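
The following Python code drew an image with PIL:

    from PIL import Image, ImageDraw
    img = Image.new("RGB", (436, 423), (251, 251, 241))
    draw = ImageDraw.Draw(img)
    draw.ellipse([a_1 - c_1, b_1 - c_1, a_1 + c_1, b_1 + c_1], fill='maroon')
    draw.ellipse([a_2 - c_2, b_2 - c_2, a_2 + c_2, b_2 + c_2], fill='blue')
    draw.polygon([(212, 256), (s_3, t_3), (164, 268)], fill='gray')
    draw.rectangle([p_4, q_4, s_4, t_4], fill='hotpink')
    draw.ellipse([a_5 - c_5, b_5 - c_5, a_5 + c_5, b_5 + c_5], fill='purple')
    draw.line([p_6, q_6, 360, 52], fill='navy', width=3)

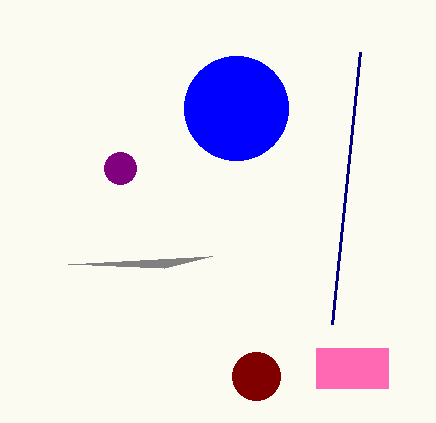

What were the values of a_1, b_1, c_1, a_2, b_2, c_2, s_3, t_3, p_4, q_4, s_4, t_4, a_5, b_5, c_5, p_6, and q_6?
a_1 = 256; b_1 = 376; c_1 = 24; a_2 = 236; b_2 = 108; c_2 = 52; s_3 = 68; t_3 = 264; p_4 = 316; q_4 = 348; s_4 = 388; t_4 = 388; a_5 = 120; b_5 = 168; c_5 = 16; p_6 = 332; q_6 = 324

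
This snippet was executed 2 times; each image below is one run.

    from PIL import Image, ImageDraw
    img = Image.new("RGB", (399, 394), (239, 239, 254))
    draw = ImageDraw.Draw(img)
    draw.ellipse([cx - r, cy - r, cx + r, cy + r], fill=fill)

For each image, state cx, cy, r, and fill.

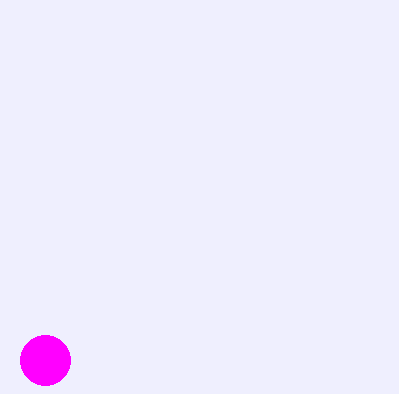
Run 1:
cx = 45, cy = 360, r = 25, fill = 'magenta'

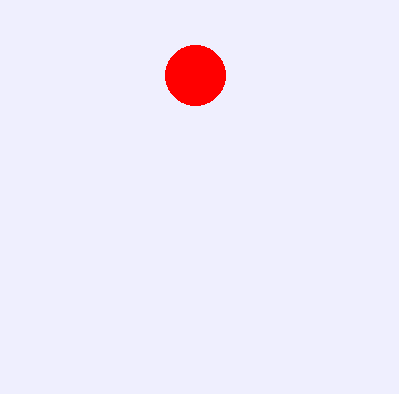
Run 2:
cx = 195, cy = 75, r = 30, fill = 'red'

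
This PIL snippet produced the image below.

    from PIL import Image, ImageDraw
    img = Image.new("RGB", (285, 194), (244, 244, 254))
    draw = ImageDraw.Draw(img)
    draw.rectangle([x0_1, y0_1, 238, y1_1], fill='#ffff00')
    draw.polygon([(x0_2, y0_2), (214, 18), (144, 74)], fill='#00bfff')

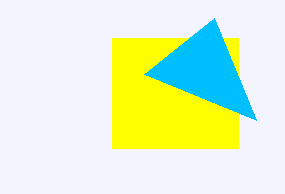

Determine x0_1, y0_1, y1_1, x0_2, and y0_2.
x0_1 = 112
y0_1 = 38
y1_1 = 148
x0_2 = 256
y0_2 = 120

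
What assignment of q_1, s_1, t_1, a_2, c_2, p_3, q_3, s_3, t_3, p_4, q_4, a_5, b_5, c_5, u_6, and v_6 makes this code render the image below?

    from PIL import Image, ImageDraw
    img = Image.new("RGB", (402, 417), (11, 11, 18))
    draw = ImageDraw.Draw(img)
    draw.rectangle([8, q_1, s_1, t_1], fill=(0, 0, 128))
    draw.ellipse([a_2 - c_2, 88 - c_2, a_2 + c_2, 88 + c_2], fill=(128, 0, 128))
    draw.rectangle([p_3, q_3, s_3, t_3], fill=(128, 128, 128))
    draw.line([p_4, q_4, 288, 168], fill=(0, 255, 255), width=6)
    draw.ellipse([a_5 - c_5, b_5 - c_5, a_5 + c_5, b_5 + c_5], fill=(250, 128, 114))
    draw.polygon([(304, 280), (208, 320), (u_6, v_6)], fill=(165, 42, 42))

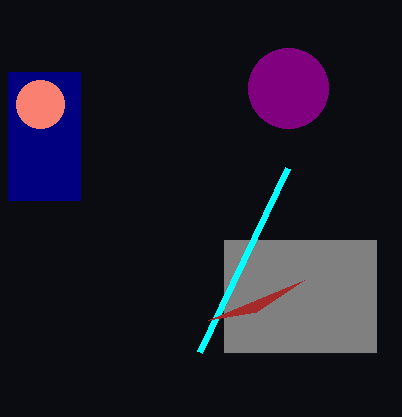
q_1 = 72
s_1 = 80
t_1 = 200
a_2 = 288
c_2 = 40
p_3 = 224
q_3 = 240
s_3 = 376
t_3 = 352
p_4 = 200
q_4 = 352
a_5 = 40
b_5 = 104
c_5 = 24
u_6 = 256
v_6 = 312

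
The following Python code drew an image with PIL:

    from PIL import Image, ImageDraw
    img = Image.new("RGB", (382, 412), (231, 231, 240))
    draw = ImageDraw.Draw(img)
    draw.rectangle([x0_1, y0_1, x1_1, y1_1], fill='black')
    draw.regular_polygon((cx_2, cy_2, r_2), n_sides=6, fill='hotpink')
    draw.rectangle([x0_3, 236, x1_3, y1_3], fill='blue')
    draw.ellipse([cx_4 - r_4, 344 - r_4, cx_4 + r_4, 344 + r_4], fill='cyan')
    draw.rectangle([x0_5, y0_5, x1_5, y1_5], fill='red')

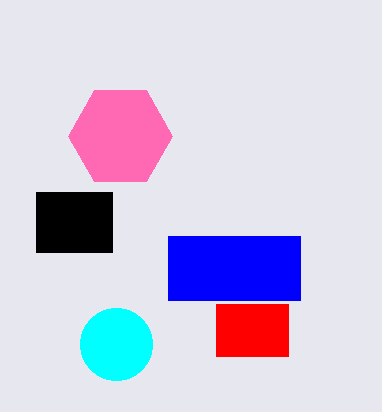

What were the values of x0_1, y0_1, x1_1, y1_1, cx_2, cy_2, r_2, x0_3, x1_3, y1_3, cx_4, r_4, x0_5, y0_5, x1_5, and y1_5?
x0_1 = 36
y0_1 = 192
x1_1 = 112
y1_1 = 252
cx_2 = 120
cy_2 = 136
r_2 = 52
x0_3 = 168
x1_3 = 300
y1_3 = 300
cx_4 = 116
r_4 = 36
x0_5 = 216
y0_5 = 304
x1_5 = 288
y1_5 = 356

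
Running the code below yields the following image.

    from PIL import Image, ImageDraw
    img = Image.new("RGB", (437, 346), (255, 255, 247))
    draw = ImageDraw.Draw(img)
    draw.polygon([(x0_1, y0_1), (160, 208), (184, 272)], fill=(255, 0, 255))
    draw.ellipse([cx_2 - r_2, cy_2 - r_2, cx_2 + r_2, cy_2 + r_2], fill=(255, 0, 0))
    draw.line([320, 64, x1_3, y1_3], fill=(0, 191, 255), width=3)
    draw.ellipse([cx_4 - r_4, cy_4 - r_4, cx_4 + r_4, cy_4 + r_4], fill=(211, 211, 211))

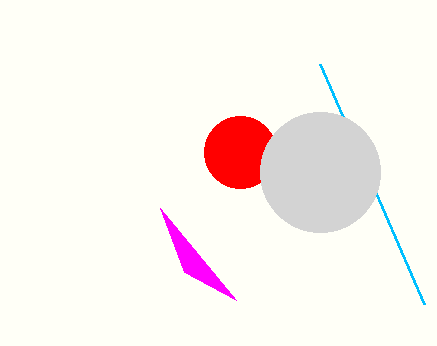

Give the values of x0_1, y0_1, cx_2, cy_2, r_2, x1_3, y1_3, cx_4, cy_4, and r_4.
x0_1 = 236; y0_1 = 300; cx_2 = 240; cy_2 = 152; r_2 = 36; x1_3 = 424; y1_3 = 304; cx_4 = 320; cy_4 = 172; r_4 = 60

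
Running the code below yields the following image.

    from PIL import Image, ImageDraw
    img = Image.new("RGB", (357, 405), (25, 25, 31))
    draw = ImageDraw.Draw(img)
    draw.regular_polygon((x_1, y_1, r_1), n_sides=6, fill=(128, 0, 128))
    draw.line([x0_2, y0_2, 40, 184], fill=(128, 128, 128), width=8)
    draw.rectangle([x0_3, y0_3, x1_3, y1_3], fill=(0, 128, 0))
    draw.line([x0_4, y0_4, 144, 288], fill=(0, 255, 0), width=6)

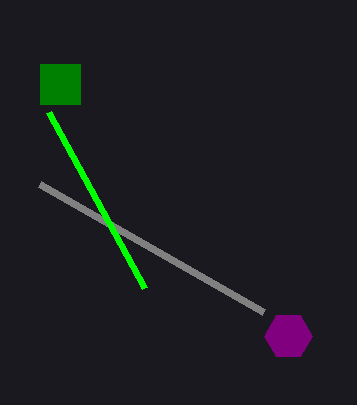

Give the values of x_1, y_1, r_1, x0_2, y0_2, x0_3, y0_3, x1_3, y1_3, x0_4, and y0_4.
x_1 = 288, y_1 = 336, r_1 = 24, x0_2 = 264, y0_2 = 312, x0_3 = 40, y0_3 = 64, x1_3 = 80, y1_3 = 104, x0_4 = 48, y0_4 = 112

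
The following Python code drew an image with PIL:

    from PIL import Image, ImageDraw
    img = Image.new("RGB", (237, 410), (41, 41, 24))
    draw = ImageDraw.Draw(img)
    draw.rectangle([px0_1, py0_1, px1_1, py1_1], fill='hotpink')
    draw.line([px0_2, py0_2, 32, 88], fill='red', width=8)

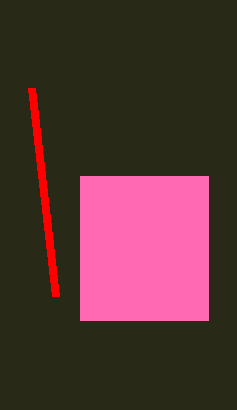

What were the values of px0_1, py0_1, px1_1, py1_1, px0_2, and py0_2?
px0_1 = 80
py0_1 = 176
px1_1 = 208
py1_1 = 320
px0_2 = 56
py0_2 = 296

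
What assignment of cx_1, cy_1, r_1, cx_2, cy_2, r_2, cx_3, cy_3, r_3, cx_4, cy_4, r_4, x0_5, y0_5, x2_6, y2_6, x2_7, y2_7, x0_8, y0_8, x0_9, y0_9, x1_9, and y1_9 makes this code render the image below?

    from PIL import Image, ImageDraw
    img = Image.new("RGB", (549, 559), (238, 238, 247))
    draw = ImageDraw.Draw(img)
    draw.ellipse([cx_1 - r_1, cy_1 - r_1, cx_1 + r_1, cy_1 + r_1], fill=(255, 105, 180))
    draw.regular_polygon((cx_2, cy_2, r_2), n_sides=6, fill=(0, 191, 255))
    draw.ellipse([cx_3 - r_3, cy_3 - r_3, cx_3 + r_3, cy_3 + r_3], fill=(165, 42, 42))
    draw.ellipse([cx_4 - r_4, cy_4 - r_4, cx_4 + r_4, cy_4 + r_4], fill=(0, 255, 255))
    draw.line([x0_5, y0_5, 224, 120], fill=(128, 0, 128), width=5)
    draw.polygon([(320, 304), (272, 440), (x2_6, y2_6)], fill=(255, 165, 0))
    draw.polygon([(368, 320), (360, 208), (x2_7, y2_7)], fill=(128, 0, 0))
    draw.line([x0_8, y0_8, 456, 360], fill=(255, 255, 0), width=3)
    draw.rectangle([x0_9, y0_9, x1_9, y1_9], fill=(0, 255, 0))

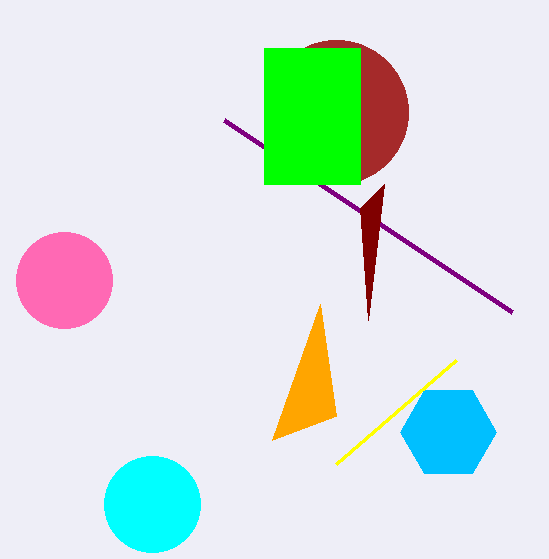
cx_1 = 64; cy_1 = 280; r_1 = 48; cx_2 = 448; cy_2 = 432; r_2 = 48; cx_3 = 336; cy_3 = 112; r_3 = 72; cx_4 = 152; cy_4 = 504; r_4 = 48; x0_5 = 512; y0_5 = 312; x2_6 = 336; y2_6 = 416; x2_7 = 384; y2_7 = 184; x0_8 = 336; y0_8 = 464; x0_9 = 264; y0_9 = 48; x1_9 = 360; y1_9 = 184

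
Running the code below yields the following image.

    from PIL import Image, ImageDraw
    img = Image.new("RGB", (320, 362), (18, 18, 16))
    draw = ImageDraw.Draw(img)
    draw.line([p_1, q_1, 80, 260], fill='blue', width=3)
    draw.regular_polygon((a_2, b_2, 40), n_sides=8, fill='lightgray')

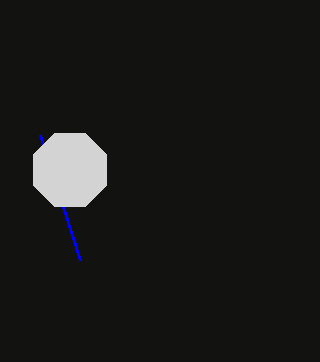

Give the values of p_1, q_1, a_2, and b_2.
p_1 = 40; q_1 = 135; a_2 = 70; b_2 = 170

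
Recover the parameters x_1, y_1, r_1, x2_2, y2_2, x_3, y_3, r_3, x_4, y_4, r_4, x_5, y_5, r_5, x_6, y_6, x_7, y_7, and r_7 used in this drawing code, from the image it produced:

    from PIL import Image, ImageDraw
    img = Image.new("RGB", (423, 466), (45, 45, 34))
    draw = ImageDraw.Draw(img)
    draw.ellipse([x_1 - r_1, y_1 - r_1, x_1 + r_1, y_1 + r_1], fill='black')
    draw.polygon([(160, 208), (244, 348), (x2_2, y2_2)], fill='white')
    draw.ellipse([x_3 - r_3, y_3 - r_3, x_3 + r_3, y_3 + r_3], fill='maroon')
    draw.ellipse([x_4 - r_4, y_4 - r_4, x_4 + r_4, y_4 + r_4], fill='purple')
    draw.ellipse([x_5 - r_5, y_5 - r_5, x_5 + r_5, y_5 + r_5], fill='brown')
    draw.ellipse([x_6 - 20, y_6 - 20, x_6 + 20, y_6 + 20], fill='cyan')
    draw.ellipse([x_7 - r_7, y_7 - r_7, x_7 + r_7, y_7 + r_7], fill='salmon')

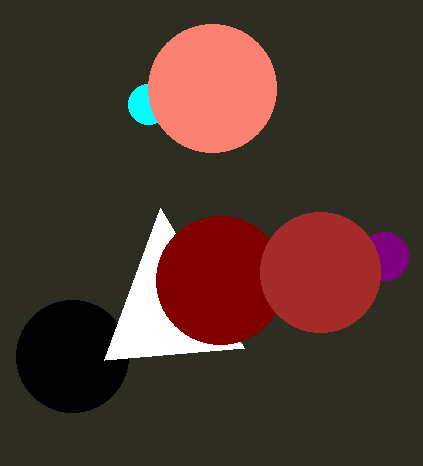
x_1 = 72; y_1 = 356; r_1 = 56; x2_2 = 104; y2_2 = 360; x_3 = 220; y_3 = 280; r_3 = 64; x_4 = 384; y_4 = 256; r_4 = 24; x_5 = 320; y_5 = 272; r_5 = 60; x_6 = 148; y_6 = 104; x_7 = 212; y_7 = 88; r_7 = 64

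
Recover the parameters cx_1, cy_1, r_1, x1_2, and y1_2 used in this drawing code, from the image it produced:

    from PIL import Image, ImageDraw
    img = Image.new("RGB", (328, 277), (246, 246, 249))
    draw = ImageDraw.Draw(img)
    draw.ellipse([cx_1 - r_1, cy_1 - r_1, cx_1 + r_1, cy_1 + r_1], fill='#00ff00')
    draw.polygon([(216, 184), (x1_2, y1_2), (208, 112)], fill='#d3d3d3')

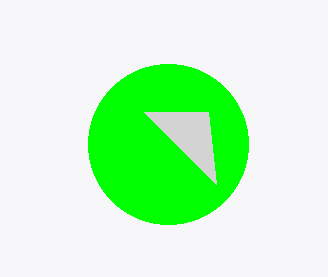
cx_1 = 168; cy_1 = 144; r_1 = 80; x1_2 = 144; y1_2 = 112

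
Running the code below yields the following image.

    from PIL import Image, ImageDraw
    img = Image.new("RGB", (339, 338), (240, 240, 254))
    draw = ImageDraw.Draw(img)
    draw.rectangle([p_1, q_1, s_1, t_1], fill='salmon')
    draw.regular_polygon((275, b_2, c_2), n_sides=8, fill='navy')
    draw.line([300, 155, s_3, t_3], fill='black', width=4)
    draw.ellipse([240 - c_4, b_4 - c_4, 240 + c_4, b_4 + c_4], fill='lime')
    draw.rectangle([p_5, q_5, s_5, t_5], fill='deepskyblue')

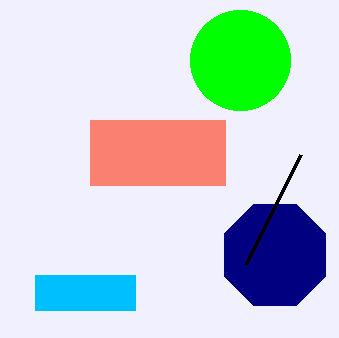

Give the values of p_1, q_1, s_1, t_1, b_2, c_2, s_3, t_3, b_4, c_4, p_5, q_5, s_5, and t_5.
p_1 = 90, q_1 = 120, s_1 = 225, t_1 = 185, b_2 = 255, c_2 = 55, s_3 = 245, t_3 = 265, b_4 = 60, c_4 = 50, p_5 = 35, q_5 = 275, s_5 = 135, t_5 = 310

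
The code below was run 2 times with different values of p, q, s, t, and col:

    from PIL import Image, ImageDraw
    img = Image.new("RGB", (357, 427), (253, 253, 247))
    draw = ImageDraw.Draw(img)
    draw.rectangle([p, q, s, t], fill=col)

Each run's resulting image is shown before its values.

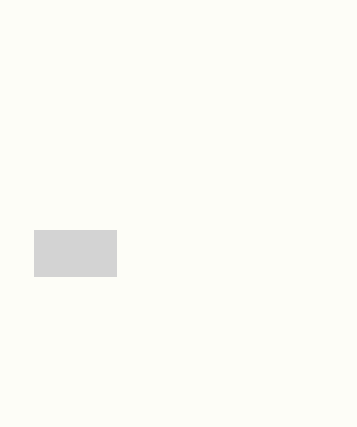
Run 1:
p = 34, q = 230, s = 116, t = 276, col = 'lightgray'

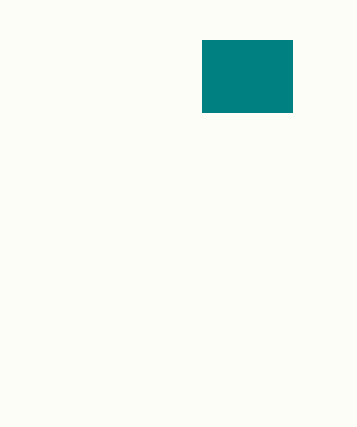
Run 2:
p = 202; q = 40; s = 292; t = 112; col = 'teal'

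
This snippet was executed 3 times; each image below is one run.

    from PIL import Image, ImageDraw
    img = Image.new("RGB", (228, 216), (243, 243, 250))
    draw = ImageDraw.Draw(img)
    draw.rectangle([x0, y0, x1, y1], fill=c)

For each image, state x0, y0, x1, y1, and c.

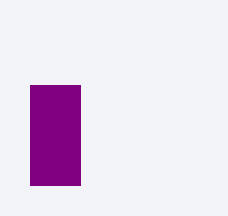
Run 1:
x0 = 30
y0 = 85
x1 = 80
y1 = 185
c = 'purple'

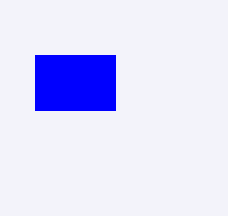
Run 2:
x0 = 35; y0 = 55; x1 = 115; y1 = 110; c = 'blue'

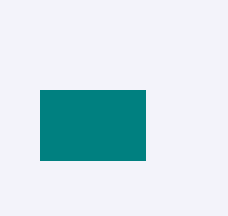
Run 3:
x0 = 40
y0 = 90
x1 = 145
y1 = 160
c = 'teal'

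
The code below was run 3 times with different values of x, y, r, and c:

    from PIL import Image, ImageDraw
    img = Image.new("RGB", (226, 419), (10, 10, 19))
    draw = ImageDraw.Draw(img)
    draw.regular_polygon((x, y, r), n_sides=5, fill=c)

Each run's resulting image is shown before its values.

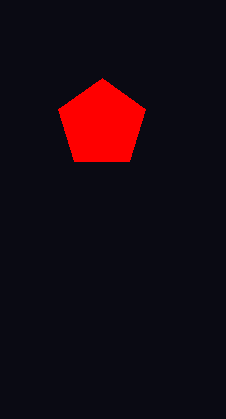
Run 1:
x = 102; y = 124; r = 46; c = 'red'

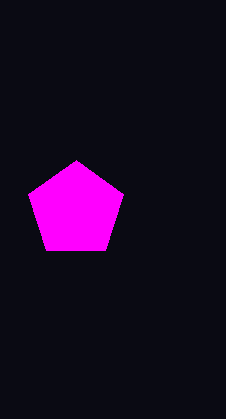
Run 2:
x = 76, y = 210, r = 50, c = 'magenta'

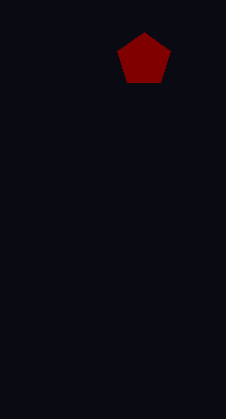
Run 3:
x = 144, y = 60, r = 28, c = 'maroon'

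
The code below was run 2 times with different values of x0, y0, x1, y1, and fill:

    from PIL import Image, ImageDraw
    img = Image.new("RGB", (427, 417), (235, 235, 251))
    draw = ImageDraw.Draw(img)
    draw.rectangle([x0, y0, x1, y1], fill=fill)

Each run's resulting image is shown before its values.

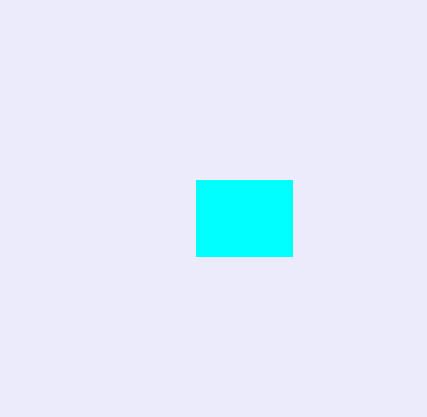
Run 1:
x0 = 196, y0 = 180, x1 = 292, y1 = 256, fill = 'cyan'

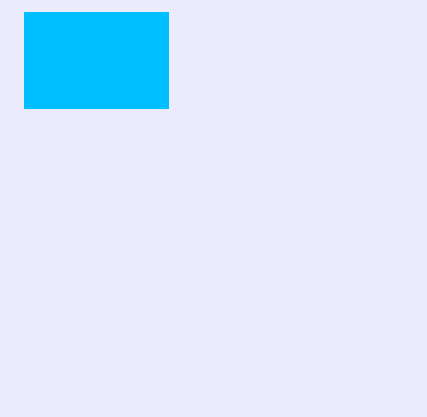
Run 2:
x0 = 24
y0 = 12
x1 = 168
y1 = 108
fill = 'deepskyblue'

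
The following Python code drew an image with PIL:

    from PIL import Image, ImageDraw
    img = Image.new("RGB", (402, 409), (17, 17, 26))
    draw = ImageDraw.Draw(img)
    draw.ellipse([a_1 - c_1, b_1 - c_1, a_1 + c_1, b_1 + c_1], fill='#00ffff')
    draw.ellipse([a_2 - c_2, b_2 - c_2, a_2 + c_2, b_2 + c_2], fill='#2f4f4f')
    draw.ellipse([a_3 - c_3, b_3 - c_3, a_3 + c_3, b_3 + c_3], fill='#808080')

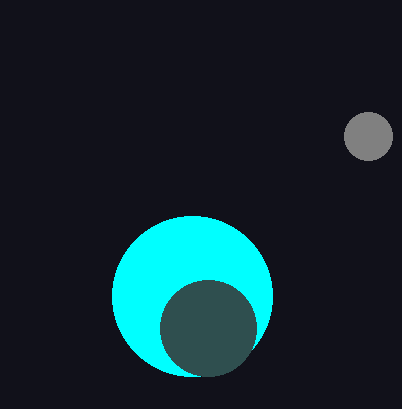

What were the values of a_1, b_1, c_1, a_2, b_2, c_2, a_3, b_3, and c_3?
a_1 = 192
b_1 = 296
c_1 = 80
a_2 = 208
b_2 = 328
c_2 = 48
a_3 = 368
b_3 = 136
c_3 = 24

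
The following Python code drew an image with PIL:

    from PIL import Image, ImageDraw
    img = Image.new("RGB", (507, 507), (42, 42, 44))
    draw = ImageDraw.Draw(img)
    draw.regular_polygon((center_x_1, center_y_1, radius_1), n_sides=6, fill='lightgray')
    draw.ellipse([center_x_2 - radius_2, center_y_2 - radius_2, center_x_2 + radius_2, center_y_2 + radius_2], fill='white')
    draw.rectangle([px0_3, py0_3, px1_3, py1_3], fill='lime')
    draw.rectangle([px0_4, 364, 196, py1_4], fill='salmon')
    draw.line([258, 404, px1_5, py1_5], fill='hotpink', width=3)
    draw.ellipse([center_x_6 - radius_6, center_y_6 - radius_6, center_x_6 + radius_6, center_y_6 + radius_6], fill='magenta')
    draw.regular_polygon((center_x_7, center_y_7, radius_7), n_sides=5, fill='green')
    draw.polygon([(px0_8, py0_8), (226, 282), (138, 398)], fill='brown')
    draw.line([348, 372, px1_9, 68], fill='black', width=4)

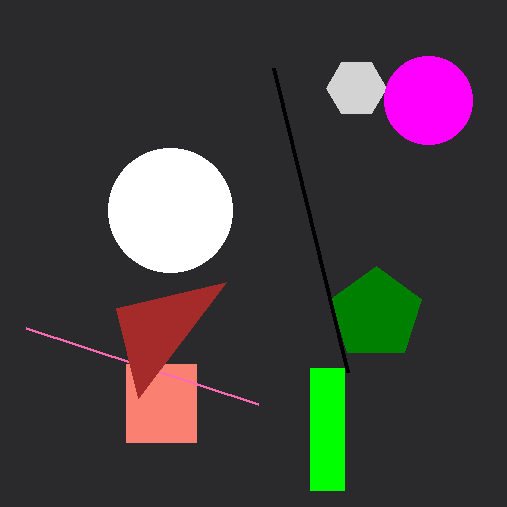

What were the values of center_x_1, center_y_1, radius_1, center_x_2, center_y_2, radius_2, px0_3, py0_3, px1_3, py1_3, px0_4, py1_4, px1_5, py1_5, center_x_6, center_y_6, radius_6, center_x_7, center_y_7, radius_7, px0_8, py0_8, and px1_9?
center_x_1 = 356
center_y_1 = 88
radius_1 = 30
center_x_2 = 170
center_y_2 = 210
radius_2 = 62
px0_3 = 310
py0_3 = 368
px1_3 = 344
py1_3 = 490
px0_4 = 126
py1_4 = 442
px1_5 = 26
py1_5 = 328
center_x_6 = 428
center_y_6 = 100
radius_6 = 44
center_x_7 = 376
center_y_7 = 314
radius_7 = 48
px0_8 = 116
py0_8 = 308
px1_9 = 274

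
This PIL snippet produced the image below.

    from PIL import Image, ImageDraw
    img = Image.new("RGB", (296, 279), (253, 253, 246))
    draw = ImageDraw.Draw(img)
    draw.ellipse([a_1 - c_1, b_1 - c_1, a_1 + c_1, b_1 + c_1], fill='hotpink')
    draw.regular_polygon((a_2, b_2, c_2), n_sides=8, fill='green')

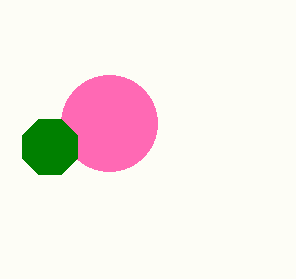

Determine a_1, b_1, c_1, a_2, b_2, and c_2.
a_1 = 109, b_1 = 123, c_1 = 48, a_2 = 50, b_2 = 147, c_2 = 30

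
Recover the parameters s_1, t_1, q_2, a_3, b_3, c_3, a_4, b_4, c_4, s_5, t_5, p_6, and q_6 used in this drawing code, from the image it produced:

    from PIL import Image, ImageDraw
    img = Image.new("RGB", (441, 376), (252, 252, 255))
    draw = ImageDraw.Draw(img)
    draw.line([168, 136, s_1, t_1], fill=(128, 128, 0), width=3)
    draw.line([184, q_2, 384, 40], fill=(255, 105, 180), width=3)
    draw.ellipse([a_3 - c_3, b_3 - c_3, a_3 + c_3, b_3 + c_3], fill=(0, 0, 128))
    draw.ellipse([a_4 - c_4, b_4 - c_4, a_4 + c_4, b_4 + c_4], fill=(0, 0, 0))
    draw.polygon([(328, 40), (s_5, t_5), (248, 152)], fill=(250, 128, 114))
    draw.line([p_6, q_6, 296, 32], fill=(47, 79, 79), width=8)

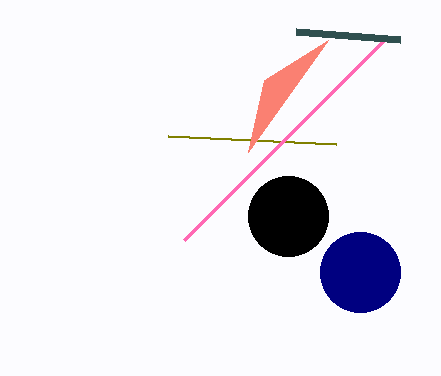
s_1 = 336; t_1 = 144; q_2 = 240; a_3 = 360; b_3 = 272; c_3 = 40; a_4 = 288; b_4 = 216; c_4 = 40; s_5 = 264; t_5 = 80; p_6 = 400; q_6 = 40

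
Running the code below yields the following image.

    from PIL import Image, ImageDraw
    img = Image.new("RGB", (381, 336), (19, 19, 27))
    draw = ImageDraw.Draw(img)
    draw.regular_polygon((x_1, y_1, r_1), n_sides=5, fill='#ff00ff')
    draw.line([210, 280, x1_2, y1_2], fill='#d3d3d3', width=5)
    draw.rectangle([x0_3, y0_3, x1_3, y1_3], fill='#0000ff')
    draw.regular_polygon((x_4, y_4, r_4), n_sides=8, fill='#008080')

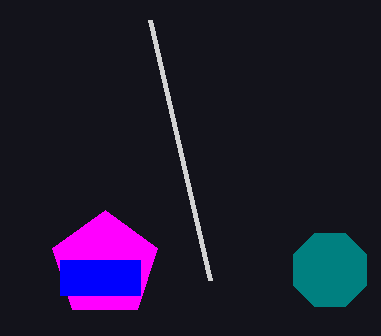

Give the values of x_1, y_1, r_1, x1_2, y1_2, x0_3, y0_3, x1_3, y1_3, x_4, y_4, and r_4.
x_1 = 105; y_1 = 265; r_1 = 55; x1_2 = 150; y1_2 = 20; x0_3 = 60; y0_3 = 260; x1_3 = 140; y1_3 = 295; x_4 = 330; y_4 = 270; r_4 = 40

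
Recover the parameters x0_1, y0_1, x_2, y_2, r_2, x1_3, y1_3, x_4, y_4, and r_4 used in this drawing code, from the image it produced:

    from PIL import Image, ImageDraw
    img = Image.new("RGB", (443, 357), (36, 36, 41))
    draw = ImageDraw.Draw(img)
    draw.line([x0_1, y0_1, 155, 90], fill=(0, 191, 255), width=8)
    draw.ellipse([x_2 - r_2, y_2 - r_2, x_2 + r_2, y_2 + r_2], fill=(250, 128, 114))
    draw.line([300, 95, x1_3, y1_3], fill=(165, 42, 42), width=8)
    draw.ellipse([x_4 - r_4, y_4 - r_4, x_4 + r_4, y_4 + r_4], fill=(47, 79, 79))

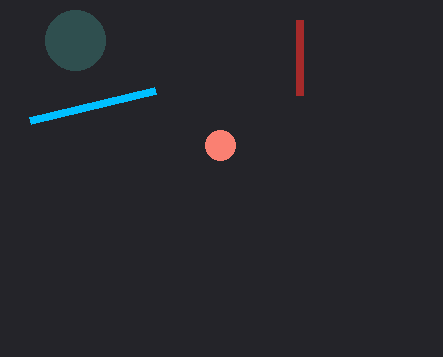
x0_1 = 30; y0_1 = 120; x_2 = 220; y_2 = 145; r_2 = 15; x1_3 = 300; y1_3 = 20; x_4 = 75; y_4 = 40; r_4 = 30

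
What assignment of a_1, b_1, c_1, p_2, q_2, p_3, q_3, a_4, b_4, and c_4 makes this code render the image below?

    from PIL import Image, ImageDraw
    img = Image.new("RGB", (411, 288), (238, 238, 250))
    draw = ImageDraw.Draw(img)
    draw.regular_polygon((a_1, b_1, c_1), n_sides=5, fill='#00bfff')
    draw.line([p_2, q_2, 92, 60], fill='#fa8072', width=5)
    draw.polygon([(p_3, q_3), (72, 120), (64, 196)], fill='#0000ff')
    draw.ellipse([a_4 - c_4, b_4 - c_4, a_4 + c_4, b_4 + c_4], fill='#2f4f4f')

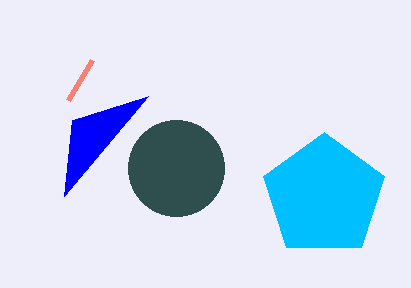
a_1 = 324, b_1 = 196, c_1 = 64, p_2 = 68, q_2 = 100, p_3 = 148, q_3 = 96, a_4 = 176, b_4 = 168, c_4 = 48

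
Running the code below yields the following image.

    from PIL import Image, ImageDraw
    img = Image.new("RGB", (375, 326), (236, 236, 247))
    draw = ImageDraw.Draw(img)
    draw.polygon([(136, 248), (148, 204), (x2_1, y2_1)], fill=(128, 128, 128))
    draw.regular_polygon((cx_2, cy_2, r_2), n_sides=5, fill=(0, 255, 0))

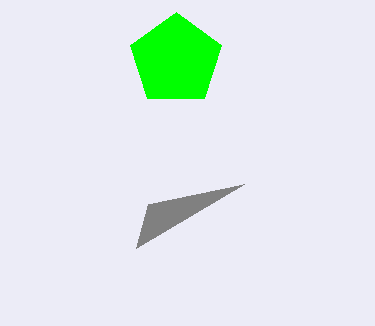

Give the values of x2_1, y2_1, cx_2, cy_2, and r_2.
x2_1 = 244
y2_1 = 184
cx_2 = 176
cy_2 = 60
r_2 = 48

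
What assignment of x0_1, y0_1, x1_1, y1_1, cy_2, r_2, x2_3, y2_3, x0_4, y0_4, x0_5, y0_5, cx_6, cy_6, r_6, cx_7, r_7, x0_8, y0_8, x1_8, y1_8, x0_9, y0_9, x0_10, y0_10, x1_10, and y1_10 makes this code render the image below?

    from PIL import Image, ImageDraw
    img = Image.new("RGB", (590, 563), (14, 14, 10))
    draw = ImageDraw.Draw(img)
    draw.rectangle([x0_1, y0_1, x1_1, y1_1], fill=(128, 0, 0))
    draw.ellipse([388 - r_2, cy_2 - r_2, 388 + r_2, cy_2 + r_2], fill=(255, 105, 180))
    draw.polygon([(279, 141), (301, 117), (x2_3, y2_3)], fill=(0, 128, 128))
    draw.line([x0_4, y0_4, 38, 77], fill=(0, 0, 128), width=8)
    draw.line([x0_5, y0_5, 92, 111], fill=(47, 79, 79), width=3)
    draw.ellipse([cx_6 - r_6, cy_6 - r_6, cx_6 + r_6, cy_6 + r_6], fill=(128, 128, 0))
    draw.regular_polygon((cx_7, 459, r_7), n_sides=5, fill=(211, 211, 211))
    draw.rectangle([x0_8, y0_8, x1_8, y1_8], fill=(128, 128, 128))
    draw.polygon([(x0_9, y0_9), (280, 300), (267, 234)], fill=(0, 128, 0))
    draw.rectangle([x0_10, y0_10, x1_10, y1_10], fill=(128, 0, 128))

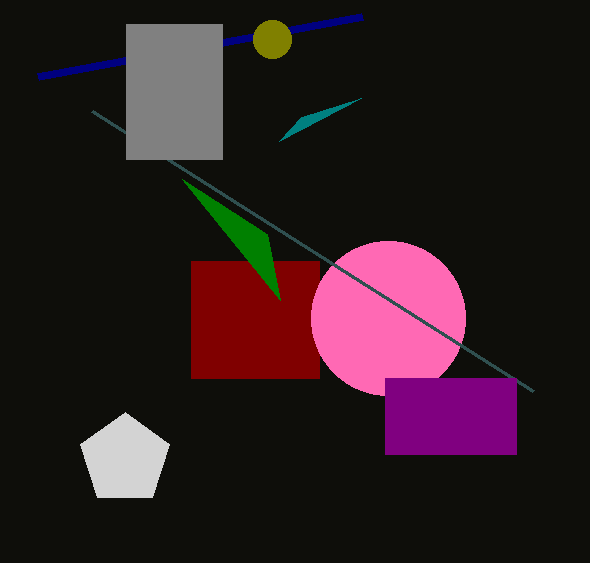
x0_1 = 191; y0_1 = 261; x1_1 = 319; y1_1 = 378; cy_2 = 318; r_2 = 77; x2_3 = 361; y2_3 = 98; x0_4 = 362; y0_4 = 17; x0_5 = 533; y0_5 = 391; cx_6 = 272; cy_6 = 39; r_6 = 19; cx_7 = 125; r_7 = 47; x0_8 = 126; y0_8 = 24; x1_8 = 222; y1_8 = 159; x0_9 = 182; y0_9 = 179; x0_10 = 385; y0_10 = 378; x1_10 = 516; y1_10 = 454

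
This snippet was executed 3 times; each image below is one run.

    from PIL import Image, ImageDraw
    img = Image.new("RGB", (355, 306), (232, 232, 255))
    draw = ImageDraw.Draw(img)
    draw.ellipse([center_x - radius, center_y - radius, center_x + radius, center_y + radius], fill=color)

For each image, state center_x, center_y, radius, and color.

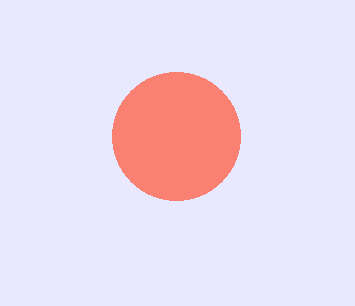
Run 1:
center_x = 176
center_y = 136
radius = 64
color = 'salmon'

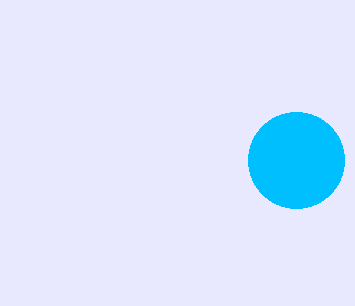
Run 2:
center_x = 296
center_y = 160
radius = 48
color = 'deepskyblue'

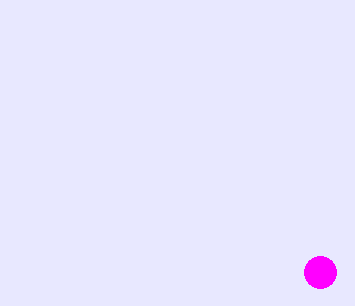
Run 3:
center_x = 320; center_y = 272; radius = 16; color = 'magenta'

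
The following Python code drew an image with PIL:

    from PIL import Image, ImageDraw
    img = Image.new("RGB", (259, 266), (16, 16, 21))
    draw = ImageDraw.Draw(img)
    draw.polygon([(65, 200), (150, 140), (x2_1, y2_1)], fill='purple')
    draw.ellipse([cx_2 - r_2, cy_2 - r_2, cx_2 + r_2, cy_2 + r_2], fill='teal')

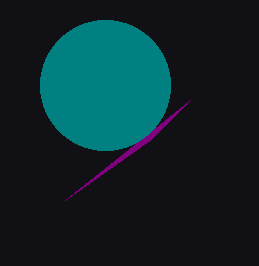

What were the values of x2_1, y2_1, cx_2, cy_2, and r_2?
x2_1 = 190; y2_1 = 100; cx_2 = 105; cy_2 = 85; r_2 = 65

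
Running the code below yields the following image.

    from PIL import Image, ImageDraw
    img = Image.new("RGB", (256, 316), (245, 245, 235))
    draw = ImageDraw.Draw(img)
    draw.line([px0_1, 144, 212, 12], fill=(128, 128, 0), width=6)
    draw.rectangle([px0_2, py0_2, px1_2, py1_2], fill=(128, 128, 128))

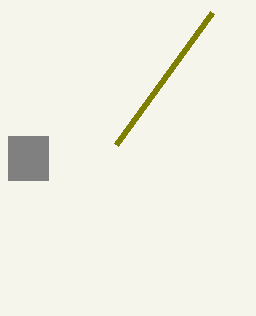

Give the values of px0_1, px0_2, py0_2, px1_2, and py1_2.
px0_1 = 116, px0_2 = 8, py0_2 = 136, px1_2 = 48, py1_2 = 180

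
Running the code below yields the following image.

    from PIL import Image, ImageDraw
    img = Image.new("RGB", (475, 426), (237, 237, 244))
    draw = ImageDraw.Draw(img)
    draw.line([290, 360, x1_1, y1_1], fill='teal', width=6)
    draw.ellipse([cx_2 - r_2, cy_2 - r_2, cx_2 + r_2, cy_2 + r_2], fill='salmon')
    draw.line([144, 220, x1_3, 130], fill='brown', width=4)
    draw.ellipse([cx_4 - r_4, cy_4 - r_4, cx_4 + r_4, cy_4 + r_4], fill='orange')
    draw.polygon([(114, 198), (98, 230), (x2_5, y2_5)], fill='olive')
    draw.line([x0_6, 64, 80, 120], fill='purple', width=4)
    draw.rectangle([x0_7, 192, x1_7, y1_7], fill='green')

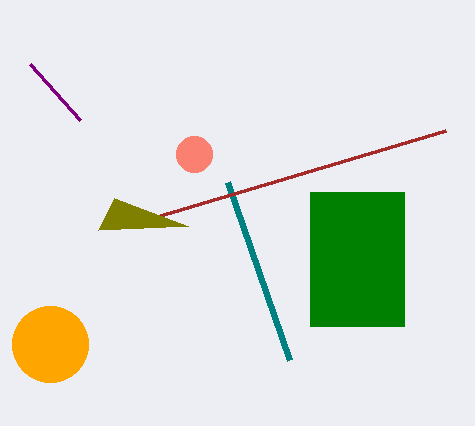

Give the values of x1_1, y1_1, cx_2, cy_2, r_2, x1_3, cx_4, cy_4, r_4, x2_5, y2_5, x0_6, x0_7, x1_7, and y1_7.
x1_1 = 228
y1_1 = 182
cx_2 = 194
cy_2 = 154
r_2 = 18
x1_3 = 446
cx_4 = 50
cy_4 = 344
r_4 = 38
x2_5 = 188
y2_5 = 226
x0_6 = 30
x0_7 = 310
x1_7 = 404
y1_7 = 326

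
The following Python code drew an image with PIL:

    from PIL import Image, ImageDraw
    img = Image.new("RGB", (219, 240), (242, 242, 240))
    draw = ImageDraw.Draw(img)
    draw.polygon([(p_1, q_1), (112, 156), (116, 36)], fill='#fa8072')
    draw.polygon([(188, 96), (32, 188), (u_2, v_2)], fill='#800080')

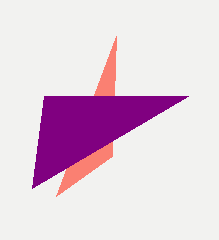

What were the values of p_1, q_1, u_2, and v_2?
p_1 = 56; q_1 = 196; u_2 = 44; v_2 = 96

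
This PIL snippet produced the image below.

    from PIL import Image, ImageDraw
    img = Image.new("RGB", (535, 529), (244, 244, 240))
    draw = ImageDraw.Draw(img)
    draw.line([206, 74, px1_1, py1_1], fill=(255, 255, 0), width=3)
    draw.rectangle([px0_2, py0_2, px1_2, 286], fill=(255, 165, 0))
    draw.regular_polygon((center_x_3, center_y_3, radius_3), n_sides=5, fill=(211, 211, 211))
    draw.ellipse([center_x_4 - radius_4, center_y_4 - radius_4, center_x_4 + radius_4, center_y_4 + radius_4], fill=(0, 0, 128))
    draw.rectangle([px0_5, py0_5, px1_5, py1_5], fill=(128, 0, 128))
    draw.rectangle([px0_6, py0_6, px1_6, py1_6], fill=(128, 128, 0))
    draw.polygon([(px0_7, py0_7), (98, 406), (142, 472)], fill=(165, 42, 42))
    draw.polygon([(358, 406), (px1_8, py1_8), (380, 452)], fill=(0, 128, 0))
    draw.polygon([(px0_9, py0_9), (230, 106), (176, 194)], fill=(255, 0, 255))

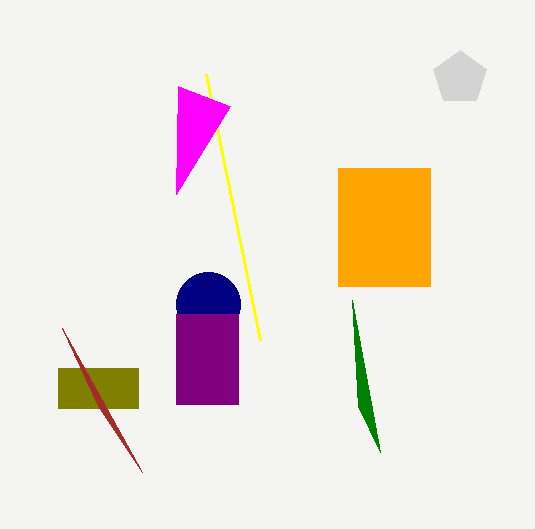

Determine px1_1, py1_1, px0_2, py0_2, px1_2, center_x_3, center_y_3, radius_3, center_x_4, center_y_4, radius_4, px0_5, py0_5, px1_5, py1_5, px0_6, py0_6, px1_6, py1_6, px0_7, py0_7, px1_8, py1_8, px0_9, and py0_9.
px1_1 = 260; py1_1 = 340; px0_2 = 338; py0_2 = 168; px1_2 = 430; center_x_3 = 460; center_y_3 = 78; radius_3 = 28; center_x_4 = 208; center_y_4 = 304; radius_4 = 32; px0_5 = 176; py0_5 = 314; px1_5 = 238; py1_5 = 404; px0_6 = 58; py0_6 = 368; px1_6 = 138; py1_6 = 408; px0_7 = 62; py0_7 = 328; px1_8 = 352; py1_8 = 300; px0_9 = 178; py0_9 = 86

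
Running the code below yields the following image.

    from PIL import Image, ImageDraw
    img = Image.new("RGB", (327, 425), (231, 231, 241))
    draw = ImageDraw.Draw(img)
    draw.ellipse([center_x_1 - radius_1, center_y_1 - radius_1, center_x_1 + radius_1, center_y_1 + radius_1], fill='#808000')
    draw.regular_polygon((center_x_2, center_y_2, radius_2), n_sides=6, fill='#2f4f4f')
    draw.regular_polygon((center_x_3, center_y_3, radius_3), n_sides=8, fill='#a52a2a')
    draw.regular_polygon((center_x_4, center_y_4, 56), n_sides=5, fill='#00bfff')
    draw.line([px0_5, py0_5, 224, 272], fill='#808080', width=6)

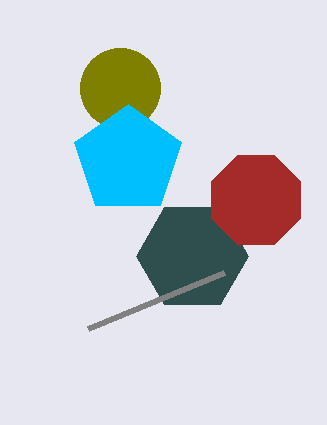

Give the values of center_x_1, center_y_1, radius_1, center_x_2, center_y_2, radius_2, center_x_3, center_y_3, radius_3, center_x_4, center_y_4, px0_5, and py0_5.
center_x_1 = 120, center_y_1 = 88, radius_1 = 40, center_x_2 = 192, center_y_2 = 256, radius_2 = 56, center_x_3 = 256, center_y_3 = 200, radius_3 = 48, center_x_4 = 128, center_y_4 = 160, px0_5 = 88, py0_5 = 328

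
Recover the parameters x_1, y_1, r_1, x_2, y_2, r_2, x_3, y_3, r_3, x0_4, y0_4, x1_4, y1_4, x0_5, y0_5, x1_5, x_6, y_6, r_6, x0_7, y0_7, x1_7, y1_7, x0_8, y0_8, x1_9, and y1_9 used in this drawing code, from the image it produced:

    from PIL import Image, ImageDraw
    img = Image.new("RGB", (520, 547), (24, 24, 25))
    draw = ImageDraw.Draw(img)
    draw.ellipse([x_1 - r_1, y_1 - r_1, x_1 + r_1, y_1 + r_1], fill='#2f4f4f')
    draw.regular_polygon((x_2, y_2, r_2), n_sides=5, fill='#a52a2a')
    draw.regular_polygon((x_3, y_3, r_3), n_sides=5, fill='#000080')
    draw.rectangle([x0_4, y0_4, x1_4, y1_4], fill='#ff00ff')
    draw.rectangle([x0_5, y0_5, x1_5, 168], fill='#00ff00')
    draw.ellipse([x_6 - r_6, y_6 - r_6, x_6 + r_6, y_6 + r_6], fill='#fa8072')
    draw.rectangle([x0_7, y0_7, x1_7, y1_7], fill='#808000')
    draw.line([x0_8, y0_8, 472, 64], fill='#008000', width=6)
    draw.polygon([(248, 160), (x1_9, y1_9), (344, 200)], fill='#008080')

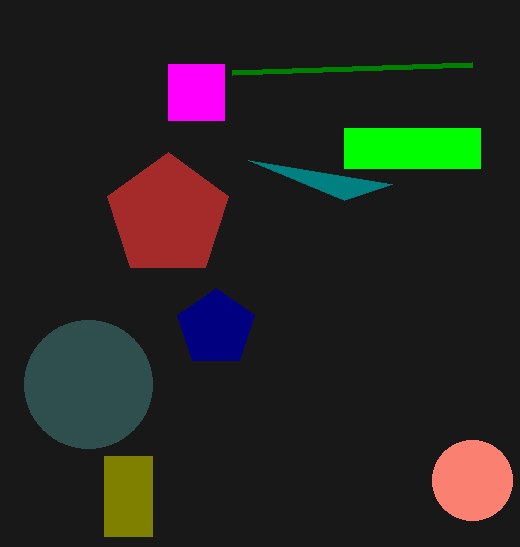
x_1 = 88
y_1 = 384
r_1 = 64
x_2 = 168
y_2 = 216
r_2 = 64
x_3 = 216
y_3 = 328
r_3 = 40
x0_4 = 168
y0_4 = 64
x1_4 = 224
y1_4 = 120
x0_5 = 344
y0_5 = 128
x1_5 = 480
x_6 = 472
y_6 = 480
r_6 = 40
x0_7 = 104
y0_7 = 456
x1_7 = 152
y1_7 = 536
x0_8 = 232
y0_8 = 72
x1_9 = 392
y1_9 = 184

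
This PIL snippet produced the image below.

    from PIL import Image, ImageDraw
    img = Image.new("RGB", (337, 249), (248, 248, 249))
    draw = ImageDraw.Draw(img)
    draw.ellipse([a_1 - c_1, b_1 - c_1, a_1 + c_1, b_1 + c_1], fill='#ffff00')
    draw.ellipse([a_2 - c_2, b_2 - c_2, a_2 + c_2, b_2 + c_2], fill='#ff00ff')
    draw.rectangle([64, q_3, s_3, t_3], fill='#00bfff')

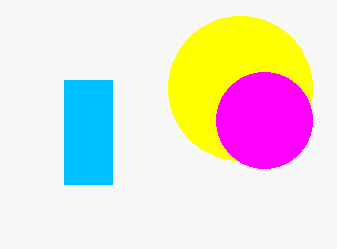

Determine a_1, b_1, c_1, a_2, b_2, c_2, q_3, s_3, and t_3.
a_1 = 240
b_1 = 88
c_1 = 72
a_2 = 264
b_2 = 120
c_2 = 48
q_3 = 80
s_3 = 112
t_3 = 184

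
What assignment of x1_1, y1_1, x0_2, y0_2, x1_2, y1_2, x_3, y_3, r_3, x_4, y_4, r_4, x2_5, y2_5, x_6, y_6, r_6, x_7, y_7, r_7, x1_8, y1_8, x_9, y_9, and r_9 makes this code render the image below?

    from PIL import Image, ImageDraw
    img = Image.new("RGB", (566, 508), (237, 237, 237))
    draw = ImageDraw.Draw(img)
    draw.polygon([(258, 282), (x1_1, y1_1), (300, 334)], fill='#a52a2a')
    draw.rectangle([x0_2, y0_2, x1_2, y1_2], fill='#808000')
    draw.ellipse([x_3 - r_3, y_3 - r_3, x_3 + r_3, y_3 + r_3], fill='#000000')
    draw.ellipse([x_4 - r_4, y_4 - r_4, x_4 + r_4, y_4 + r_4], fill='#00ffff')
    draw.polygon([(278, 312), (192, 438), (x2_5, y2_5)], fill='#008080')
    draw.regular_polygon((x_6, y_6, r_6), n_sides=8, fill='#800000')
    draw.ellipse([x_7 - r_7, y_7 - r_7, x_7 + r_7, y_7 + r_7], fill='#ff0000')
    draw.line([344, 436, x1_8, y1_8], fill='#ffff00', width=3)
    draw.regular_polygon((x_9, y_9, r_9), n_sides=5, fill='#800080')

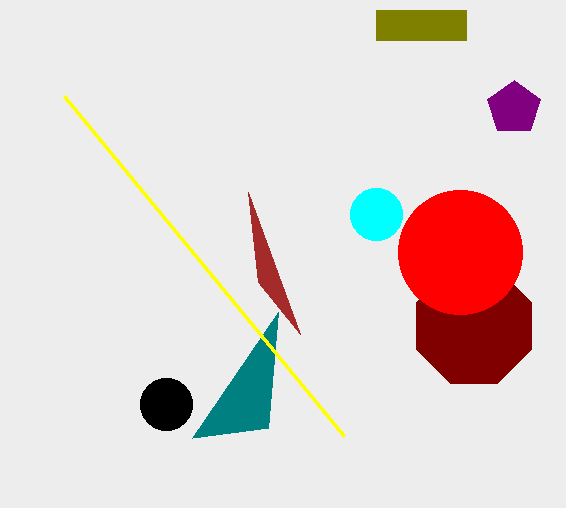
x1_1 = 248
y1_1 = 192
x0_2 = 376
y0_2 = 10
x1_2 = 466
y1_2 = 40
x_3 = 166
y_3 = 404
r_3 = 26
x_4 = 376
y_4 = 214
r_4 = 26
x2_5 = 268
y2_5 = 428
x_6 = 474
y_6 = 326
r_6 = 62
x_7 = 460
y_7 = 252
r_7 = 62
x1_8 = 64
y1_8 = 96
x_9 = 514
y_9 = 108
r_9 = 28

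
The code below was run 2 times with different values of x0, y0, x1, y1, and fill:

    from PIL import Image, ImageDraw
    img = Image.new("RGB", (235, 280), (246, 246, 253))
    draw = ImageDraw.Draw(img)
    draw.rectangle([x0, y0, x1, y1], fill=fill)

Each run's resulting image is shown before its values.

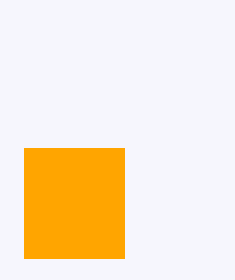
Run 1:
x0 = 24
y0 = 148
x1 = 124
y1 = 258
fill = 'orange'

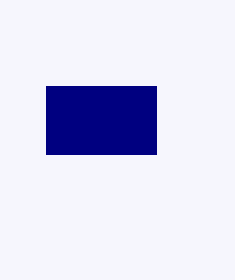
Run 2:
x0 = 46; y0 = 86; x1 = 156; y1 = 154; fill = 'navy'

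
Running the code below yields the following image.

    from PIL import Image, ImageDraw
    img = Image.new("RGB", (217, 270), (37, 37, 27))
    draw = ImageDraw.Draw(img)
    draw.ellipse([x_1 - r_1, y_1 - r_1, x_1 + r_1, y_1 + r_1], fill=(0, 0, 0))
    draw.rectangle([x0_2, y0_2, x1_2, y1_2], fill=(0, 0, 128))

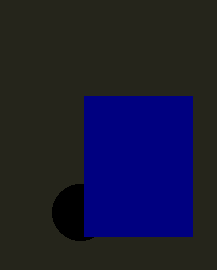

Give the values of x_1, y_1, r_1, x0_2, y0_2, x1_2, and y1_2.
x_1 = 80; y_1 = 212; r_1 = 28; x0_2 = 84; y0_2 = 96; x1_2 = 192; y1_2 = 236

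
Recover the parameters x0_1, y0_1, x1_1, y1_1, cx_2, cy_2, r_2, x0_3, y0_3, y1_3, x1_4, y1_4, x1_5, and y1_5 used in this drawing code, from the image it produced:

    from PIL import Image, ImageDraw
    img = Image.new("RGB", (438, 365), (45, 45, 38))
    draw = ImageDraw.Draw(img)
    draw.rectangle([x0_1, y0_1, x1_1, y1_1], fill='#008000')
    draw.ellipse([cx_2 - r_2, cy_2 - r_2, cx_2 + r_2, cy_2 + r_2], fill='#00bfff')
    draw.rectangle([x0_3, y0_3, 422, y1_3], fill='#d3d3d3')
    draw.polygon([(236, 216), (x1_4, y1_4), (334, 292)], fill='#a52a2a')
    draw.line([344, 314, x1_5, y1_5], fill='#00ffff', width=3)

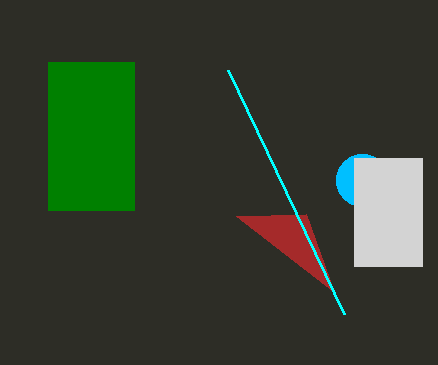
x0_1 = 48
y0_1 = 62
x1_1 = 134
y1_1 = 210
cx_2 = 362
cy_2 = 180
r_2 = 26
x0_3 = 354
y0_3 = 158
y1_3 = 266
x1_4 = 306
y1_4 = 214
x1_5 = 228
y1_5 = 70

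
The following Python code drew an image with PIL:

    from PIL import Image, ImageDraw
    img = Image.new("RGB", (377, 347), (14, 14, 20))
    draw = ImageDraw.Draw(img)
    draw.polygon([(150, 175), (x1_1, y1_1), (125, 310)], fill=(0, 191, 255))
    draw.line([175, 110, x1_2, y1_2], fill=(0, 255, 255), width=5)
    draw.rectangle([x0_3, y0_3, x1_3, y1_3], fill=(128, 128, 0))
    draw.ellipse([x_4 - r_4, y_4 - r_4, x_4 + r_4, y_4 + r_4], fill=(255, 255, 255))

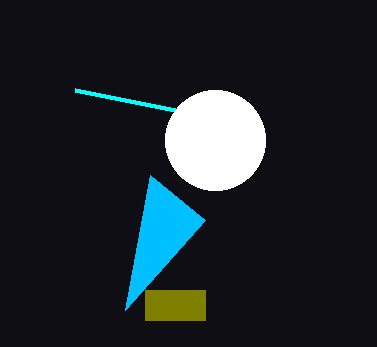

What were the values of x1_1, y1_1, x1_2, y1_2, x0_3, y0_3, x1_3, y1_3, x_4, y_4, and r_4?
x1_1 = 205
y1_1 = 220
x1_2 = 75
y1_2 = 90
x0_3 = 145
y0_3 = 290
x1_3 = 205
y1_3 = 320
x_4 = 215
y_4 = 140
r_4 = 50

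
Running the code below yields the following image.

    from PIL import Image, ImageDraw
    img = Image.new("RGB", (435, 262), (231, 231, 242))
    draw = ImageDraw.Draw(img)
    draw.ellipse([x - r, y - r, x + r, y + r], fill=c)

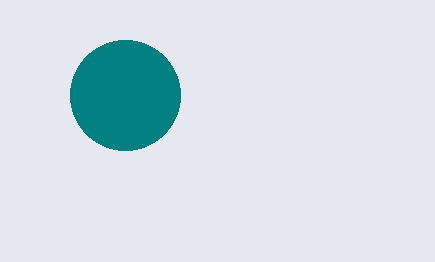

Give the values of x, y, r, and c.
x = 125; y = 95; r = 55; c = 'teal'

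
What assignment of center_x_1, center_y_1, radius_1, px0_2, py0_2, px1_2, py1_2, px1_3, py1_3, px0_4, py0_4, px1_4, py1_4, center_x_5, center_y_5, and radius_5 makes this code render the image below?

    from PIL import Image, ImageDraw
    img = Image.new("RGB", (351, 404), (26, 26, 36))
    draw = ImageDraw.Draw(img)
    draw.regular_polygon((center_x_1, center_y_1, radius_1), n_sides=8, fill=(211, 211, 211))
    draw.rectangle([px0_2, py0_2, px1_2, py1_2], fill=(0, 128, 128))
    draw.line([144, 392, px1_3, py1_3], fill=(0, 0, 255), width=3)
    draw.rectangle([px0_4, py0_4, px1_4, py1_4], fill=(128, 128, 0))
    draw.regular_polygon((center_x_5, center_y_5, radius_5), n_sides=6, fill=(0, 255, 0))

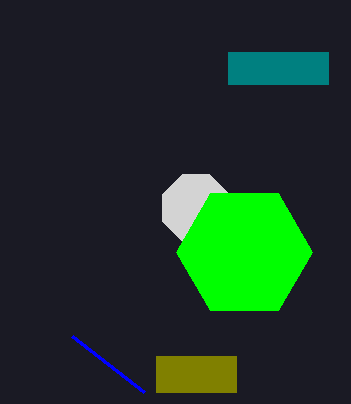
center_x_1 = 196; center_y_1 = 208; radius_1 = 36; px0_2 = 228; py0_2 = 52; px1_2 = 328; py1_2 = 84; px1_3 = 72; py1_3 = 336; px0_4 = 156; py0_4 = 356; px1_4 = 236; py1_4 = 392; center_x_5 = 244; center_y_5 = 252; radius_5 = 68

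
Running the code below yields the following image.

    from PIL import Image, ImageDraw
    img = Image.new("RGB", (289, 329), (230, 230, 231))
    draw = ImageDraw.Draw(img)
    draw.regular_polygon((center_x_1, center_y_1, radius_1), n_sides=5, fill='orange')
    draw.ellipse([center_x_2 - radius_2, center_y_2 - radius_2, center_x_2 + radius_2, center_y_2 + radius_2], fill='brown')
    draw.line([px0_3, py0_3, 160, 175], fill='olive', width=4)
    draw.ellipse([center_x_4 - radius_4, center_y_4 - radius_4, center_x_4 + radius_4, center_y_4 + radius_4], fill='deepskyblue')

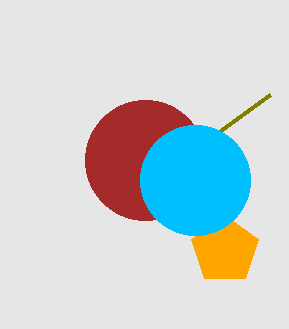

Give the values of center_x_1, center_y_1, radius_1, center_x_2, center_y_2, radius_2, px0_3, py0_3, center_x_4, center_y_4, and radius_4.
center_x_1 = 225, center_y_1 = 250, radius_1 = 35, center_x_2 = 145, center_y_2 = 160, radius_2 = 60, px0_3 = 270, py0_3 = 95, center_x_4 = 195, center_y_4 = 180, radius_4 = 55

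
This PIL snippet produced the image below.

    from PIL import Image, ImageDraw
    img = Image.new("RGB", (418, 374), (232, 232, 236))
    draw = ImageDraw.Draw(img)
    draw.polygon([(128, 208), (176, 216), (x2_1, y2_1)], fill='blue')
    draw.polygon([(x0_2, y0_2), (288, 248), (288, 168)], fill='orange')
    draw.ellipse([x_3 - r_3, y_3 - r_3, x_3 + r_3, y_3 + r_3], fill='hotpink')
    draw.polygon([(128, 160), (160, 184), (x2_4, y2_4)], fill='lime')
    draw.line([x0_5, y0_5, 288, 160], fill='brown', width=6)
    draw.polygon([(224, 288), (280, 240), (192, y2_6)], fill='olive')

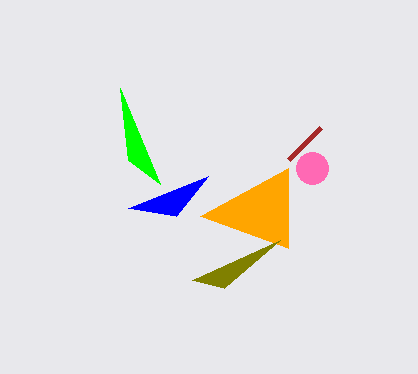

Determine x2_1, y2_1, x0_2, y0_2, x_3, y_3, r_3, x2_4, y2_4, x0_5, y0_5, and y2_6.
x2_1 = 208, y2_1 = 176, x0_2 = 200, y0_2 = 216, x_3 = 312, y_3 = 168, r_3 = 16, x2_4 = 120, y2_4 = 88, x0_5 = 320, y0_5 = 128, y2_6 = 280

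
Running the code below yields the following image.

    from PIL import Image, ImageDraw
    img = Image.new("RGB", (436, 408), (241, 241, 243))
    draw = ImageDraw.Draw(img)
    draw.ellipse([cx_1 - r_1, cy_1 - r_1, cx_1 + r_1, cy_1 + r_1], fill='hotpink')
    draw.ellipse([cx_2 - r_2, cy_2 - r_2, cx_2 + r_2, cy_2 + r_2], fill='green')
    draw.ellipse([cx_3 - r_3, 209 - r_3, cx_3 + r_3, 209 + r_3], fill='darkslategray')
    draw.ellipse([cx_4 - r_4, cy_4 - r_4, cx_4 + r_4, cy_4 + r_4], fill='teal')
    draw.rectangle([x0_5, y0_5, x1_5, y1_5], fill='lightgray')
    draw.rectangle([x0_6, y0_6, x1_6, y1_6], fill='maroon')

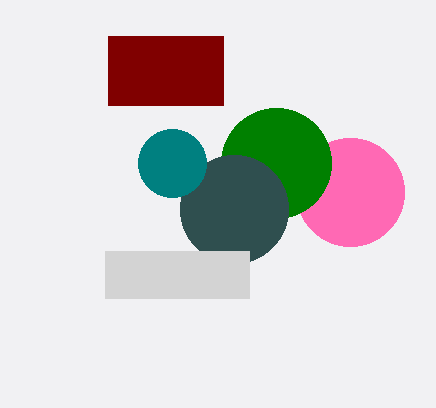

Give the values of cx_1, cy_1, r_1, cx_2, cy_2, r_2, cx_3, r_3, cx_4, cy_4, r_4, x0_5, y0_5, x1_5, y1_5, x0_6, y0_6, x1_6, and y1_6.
cx_1 = 350; cy_1 = 192; r_1 = 54; cx_2 = 276; cy_2 = 163; r_2 = 55; cx_3 = 234; r_3 = 54; cx_4 = 172; cy_4 = 163; r_4 = 34; x0_5 = 105; y0_5 = 251; x1_5 = 249; y1_5 = 298; x0_6 = 108; y0_6 = 36; x1_6 = 223; y1_6 = 105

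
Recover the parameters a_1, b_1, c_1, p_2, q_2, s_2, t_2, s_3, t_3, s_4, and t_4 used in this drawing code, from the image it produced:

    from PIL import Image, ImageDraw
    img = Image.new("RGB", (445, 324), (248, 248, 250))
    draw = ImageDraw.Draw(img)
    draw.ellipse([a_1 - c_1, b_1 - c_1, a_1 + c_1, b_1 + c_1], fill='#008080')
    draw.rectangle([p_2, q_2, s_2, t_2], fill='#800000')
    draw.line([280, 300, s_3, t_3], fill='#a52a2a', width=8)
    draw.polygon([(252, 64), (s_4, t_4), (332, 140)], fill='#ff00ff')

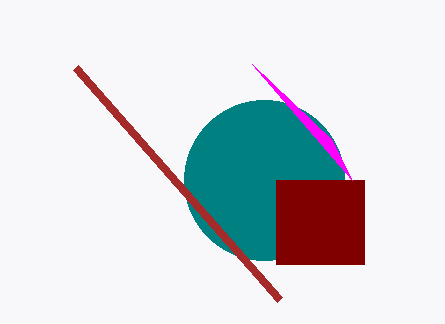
a_1 = 264; b_1 = 180; c_1 = 80; p_2 = 276; q_2 = 180; s_2 = 364; t_2 = 264; s_3 = 76; t_3 = 68; s_4 = 352; t_4 = 180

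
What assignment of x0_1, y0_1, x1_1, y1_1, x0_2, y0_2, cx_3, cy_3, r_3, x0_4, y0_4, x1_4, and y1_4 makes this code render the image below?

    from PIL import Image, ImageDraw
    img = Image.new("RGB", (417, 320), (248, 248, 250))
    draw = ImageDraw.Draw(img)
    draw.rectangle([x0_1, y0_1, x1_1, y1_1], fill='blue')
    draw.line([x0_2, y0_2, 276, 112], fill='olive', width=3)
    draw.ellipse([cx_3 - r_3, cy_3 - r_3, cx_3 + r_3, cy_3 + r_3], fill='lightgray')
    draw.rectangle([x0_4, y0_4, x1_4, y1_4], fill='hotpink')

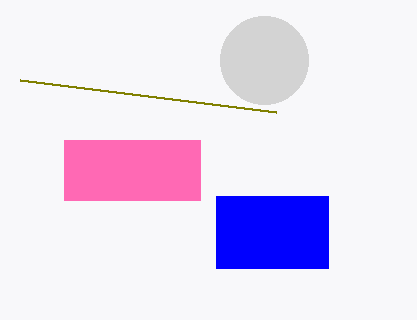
x0_1 = 216, y0_1 = 196, x1_1 = 328, y1_1 = 268, x0_2 = 20, y0_2 = 80, cx_3 = 264, cy_3 = 60, r_3 = 44, x0_4 = 64, y0_4 = 140, x1_4 = 200, y1_4 = 200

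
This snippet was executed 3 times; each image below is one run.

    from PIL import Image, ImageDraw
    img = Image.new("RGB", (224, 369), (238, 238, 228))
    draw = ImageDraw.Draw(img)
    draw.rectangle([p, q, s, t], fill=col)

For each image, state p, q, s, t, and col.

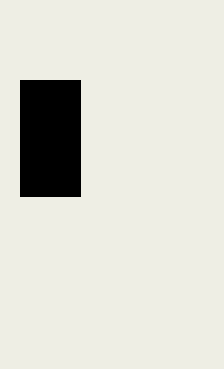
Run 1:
p = 20
q = 80
s = 80
t = 196
col = 'black'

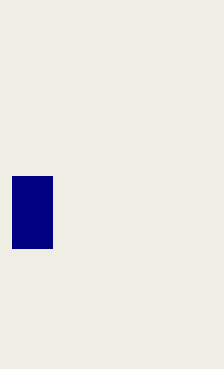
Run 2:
p = 12
q = 176
s = 52
t = 248
col = 'navy'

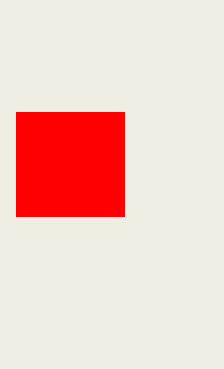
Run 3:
p = 16; q = 112; s = 124; t = 216; col = 'red'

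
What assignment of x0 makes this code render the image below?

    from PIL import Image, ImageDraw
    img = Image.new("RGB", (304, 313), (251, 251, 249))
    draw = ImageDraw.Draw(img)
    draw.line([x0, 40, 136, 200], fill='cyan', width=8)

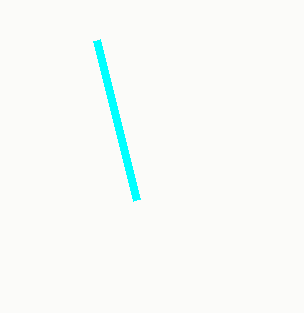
x0 = 96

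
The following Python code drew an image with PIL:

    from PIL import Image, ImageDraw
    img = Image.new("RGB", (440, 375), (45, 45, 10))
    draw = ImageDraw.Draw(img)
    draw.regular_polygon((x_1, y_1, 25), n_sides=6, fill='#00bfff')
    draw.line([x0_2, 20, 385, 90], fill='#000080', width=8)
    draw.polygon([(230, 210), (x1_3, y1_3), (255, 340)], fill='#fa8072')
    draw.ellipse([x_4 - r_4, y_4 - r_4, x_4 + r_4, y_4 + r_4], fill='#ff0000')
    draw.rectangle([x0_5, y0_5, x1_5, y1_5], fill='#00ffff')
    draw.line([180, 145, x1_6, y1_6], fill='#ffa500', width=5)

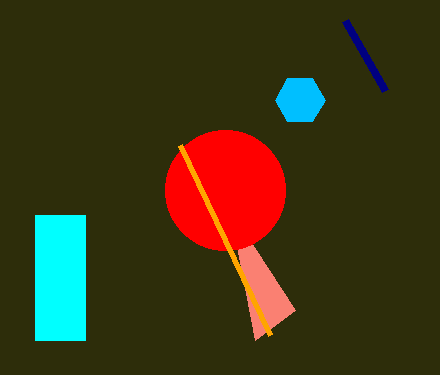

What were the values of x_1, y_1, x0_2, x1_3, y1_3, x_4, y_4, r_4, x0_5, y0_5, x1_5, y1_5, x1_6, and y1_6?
x_1 = 300, y_1 = 100, x0_2 = 345, x1_3 = 295, y1_3 = 310, x_4 = 225, y_4 = 190, r_4 = 60, x0_5 = 35, y0_5 = 215, x1_5 = 85, y1_5 = 340, x1_6 = 270, y1_6 = 335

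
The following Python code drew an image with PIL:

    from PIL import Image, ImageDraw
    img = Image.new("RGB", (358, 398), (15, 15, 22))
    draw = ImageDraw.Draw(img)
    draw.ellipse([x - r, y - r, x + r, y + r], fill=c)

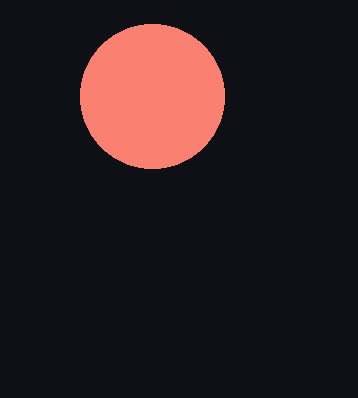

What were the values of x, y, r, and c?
x = 152
y = 96
r = 72
c = 'salmon'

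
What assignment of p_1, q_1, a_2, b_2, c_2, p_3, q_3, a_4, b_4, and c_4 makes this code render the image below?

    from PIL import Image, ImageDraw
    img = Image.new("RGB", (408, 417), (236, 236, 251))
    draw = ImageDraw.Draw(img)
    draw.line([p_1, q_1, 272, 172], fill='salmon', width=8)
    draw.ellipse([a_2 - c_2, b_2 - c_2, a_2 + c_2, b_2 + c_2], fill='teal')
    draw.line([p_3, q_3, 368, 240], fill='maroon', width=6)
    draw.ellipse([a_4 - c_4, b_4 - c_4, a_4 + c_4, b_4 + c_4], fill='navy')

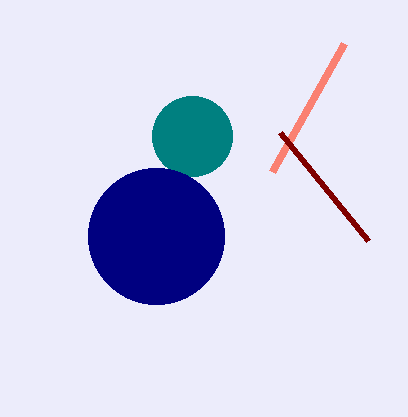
p_1 = 344
q_1 = 44
a_2 = 192
b_2 = 136
c_2 = 40
p_3 = 280
q_3 = 132
a_4 = 156
b_4 = 236
c_4 = 68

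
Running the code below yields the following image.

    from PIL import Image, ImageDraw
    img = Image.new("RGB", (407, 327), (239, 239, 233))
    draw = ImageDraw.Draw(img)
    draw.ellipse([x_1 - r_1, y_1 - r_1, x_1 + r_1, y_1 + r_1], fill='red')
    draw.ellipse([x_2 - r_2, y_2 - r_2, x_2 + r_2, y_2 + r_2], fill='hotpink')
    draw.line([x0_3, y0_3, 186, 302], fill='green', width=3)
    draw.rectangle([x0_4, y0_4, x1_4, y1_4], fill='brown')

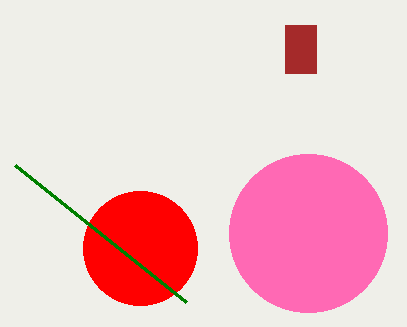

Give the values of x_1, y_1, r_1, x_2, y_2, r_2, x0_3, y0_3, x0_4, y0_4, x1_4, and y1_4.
x_1 = 140; y_1 = 248; r_1 = 57; x_2 = 308; y_2 = 233; r_2 = 79; x0_3 = 15; y0_3 = 165; x0_4 = 285; y0_4 = 25; x1_4 = 316; y1_4 = 73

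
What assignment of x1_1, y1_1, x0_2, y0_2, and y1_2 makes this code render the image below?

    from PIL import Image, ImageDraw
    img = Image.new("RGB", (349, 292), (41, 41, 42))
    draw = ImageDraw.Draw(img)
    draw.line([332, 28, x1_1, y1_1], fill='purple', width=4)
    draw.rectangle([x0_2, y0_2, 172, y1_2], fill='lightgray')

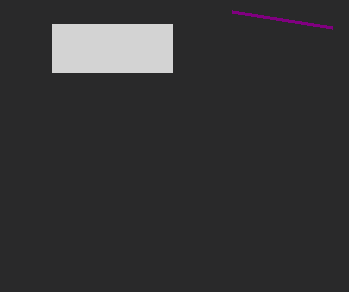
x1_1 = 232
y1_1 = 12
x0_2 = 52
y0_2 = 24
y1_2 = 72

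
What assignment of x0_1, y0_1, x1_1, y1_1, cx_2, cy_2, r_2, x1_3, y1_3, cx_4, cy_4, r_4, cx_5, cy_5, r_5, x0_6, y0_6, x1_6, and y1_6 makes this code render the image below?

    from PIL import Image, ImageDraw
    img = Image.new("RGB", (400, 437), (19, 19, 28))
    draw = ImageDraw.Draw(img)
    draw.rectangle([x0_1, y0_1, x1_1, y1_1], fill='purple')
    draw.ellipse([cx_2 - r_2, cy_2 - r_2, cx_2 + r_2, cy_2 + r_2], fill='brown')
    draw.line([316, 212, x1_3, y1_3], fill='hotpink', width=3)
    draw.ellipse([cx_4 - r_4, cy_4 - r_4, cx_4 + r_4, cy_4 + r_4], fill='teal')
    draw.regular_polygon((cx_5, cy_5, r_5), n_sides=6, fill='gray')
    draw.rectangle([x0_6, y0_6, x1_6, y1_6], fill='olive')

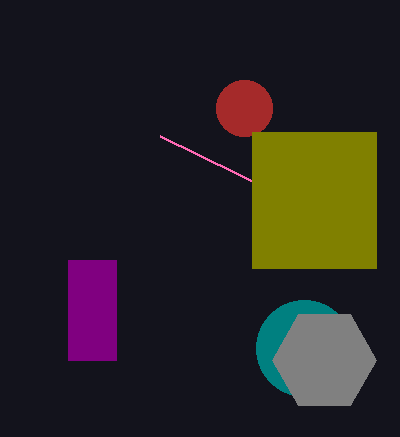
x0_1 = 68
y0_1 = 260
x1_1 = 116
y1_1 = 360
cx_2 = 244
cy_2 = 108
r_2 = 28
x1_3 = 160
y1_3 = 136
cx_4 = 304
cy_4 = 348
r_4 = 48
cx_5 = 324
cy_5 = 360
r_5 = 52
x0_6 = 252
y0_6 = 132
x1_6 = 376
y1_6 = 268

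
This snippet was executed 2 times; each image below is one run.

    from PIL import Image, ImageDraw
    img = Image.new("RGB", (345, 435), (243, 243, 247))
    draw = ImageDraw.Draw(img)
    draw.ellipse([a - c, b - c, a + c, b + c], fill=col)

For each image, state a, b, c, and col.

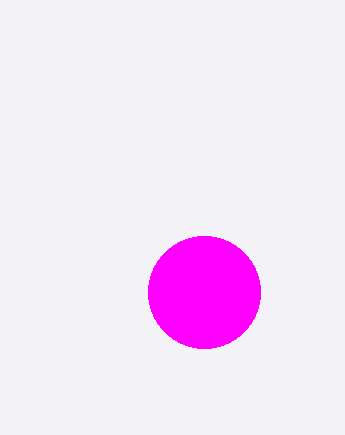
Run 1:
a = 204
b = 292
c = 56
col = 'magenta'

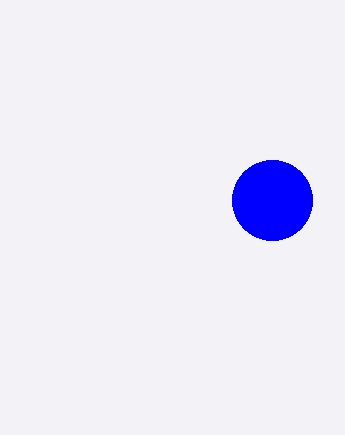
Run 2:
a = 272; b = 200; c = 40; col = 'blue'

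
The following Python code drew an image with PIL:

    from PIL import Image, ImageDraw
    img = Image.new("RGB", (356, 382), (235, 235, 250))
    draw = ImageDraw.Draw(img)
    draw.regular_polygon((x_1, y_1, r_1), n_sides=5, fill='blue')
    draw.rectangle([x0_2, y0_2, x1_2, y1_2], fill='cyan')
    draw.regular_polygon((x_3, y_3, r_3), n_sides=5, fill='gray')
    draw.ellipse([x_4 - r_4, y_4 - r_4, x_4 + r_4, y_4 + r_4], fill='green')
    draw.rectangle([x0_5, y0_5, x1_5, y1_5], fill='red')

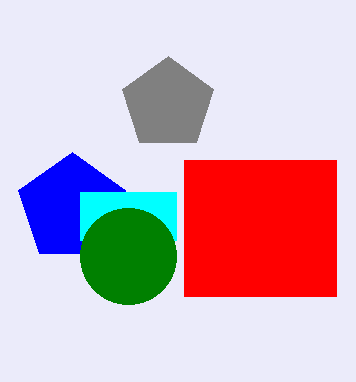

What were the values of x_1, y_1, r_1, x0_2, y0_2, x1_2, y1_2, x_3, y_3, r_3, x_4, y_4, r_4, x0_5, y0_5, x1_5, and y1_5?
x_1 = 72
y_1 = 208
r_1 = 56
x0_2 = 80
y0_2 = 192
x1_2 = 176
y1_2 = 240
x_3 = 168
y_3 = 104
r_3 = 48
x_4 = 128
y_4 = 256
r_4 = 48
x0_5 = 184
y0_5 = 160
x1_5 = 336
y1_5 = 296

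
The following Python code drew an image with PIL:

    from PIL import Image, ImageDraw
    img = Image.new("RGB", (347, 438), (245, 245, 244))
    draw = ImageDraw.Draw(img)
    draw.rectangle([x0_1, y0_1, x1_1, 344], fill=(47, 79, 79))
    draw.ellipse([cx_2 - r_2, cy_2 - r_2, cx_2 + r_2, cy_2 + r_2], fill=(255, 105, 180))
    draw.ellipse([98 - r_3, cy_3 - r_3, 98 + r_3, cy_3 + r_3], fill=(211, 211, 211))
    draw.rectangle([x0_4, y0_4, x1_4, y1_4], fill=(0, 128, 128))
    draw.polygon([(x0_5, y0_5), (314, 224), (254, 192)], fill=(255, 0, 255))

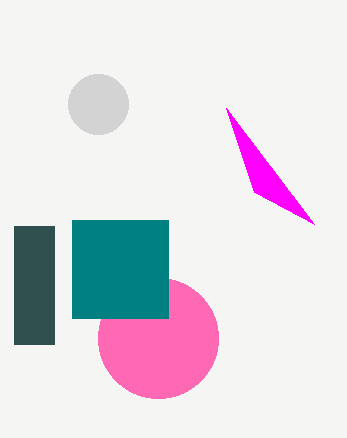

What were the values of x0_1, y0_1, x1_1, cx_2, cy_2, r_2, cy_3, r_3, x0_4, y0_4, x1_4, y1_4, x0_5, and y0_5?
x0_1 = 14
y0_1 = 226
x1_1 = 54
cx_2 = 158
cy_2 = 338
r_2 = 60
cy_3 = 104
r_3 = 30
x0_4 = 72
y0_4 = 220
x1_4 = 168
y1_4 = 318
x0_5 = 226
y0_5 = 108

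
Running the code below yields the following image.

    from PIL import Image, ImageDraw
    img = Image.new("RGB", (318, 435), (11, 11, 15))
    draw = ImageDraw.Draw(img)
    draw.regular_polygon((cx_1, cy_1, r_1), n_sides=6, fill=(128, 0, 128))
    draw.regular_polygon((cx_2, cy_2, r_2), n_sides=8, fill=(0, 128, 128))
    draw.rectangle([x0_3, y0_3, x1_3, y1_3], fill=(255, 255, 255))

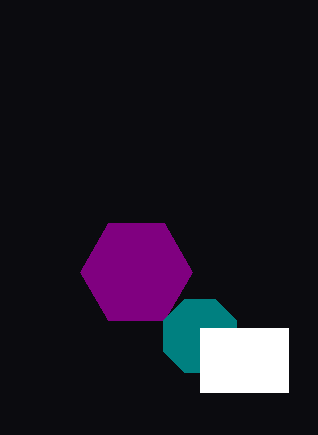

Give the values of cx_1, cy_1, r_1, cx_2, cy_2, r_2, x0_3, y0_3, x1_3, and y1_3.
cx_1 = 136
cy_1 = 272
r_1 = 56
cx_2 = 200
cy_2 = 336
r_2 = 40
x0_3 = 200
y0_3 = 328
x1_3 = 288
y1_3 = 392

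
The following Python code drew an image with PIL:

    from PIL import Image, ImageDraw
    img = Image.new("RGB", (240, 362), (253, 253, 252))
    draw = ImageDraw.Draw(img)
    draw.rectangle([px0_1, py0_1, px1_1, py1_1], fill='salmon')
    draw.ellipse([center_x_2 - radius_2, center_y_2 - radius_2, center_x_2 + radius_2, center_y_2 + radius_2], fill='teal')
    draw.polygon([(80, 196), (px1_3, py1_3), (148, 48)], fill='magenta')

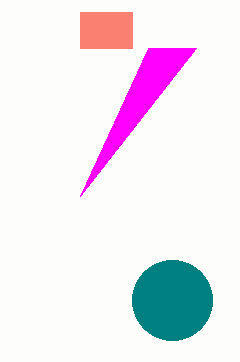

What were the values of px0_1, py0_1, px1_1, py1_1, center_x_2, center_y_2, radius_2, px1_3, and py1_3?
px0_1 = 80
py0_1 = 12
px1_1 = 132
py1_1 = 48
center_x_2 = 172
center_y_2 = 300
radius_2 = 40
px1_3 = 196
py1_3 = 48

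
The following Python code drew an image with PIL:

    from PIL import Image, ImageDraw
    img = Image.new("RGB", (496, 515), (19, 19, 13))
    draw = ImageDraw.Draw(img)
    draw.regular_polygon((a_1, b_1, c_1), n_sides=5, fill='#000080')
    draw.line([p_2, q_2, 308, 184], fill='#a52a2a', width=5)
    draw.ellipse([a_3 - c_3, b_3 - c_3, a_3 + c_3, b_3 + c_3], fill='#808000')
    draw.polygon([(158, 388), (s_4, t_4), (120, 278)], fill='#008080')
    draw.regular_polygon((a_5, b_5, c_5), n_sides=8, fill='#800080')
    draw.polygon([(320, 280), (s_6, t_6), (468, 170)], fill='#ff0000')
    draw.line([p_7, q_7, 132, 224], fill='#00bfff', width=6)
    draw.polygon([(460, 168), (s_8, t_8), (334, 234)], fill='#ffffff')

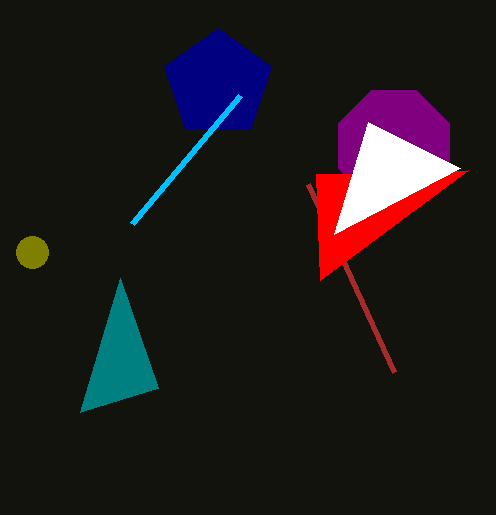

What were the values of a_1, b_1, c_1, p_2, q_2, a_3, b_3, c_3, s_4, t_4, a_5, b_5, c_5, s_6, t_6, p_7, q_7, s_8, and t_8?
a_1 = 218; b_1 = 84; c_1 = 56; p_2 = 394; q_2 = 372; a_3 = 32; b_3 = 252; c_3 = 16; s_4 = 80; t_4 = 412; a_5 = 394; b_5 = 146; c_5 = 60; s_6 = 316; t_6 = 174; p_7 = 240; q_7 = 96; s_8 = 368; t_8 = 122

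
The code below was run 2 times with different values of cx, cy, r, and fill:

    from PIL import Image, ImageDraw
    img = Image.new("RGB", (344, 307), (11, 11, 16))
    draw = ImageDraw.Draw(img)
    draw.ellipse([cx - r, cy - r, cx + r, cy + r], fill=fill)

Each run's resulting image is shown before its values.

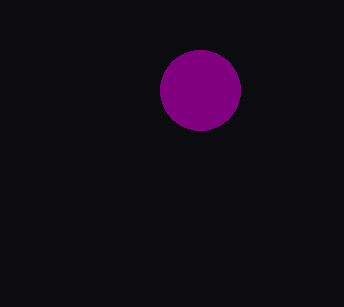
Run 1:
cx = 200; cy = 90; r = 40; fill = 'purple'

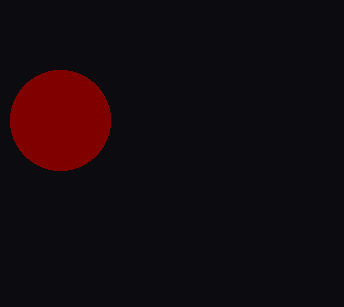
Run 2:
cx = 60
cy = 120
r = 50
fill = 'maroon'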